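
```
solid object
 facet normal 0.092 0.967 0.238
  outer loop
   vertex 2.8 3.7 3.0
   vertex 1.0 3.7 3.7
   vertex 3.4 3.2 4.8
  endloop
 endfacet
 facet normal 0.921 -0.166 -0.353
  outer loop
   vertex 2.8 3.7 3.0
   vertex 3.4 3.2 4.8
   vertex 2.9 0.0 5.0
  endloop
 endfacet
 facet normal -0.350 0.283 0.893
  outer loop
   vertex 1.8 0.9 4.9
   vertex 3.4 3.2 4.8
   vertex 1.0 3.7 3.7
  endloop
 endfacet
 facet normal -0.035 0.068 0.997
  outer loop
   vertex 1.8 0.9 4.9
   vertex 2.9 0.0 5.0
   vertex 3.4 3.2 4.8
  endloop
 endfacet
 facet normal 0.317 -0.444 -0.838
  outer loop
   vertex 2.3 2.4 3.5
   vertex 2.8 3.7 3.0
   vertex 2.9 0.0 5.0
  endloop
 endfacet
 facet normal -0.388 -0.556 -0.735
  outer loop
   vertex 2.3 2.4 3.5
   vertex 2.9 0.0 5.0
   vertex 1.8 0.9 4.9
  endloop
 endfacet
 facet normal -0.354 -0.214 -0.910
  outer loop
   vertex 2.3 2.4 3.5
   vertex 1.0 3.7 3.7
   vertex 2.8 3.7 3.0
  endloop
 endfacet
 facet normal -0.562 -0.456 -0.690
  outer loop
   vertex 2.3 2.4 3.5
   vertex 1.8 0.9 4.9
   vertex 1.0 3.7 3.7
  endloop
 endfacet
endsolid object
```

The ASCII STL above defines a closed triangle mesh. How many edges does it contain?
12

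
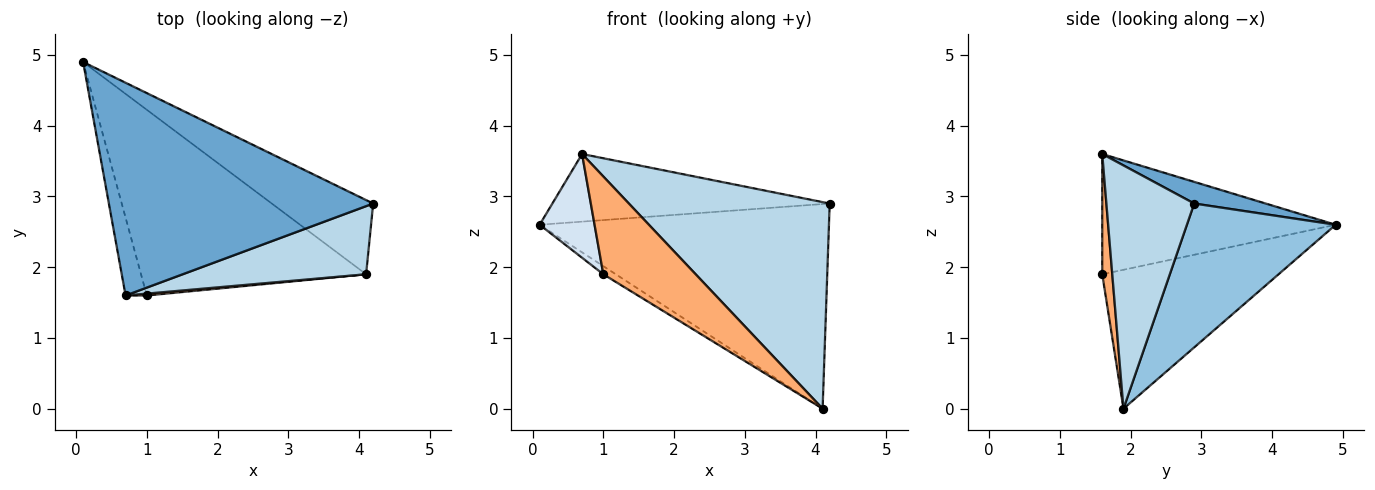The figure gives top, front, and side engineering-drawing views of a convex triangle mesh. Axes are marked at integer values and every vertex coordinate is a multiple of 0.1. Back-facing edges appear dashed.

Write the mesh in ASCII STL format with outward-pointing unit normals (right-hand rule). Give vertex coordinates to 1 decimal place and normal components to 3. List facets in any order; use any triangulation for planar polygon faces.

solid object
 facet normal 0.078 0.302 0.950
  outer loop
   vertex 0.7 1.6 3.6
   vertex 4.2 2.9 2.9
   vertex 0.1 4.9 2.6
  endloop
 endfacet
 facet normal 0.435 0.846 -0.307
  outer loop
   vertex 4.1 1.9 0.0
   vertex 0.1 4.9 2.6
   vertex 4.2 2.9 2.9
  endloop
 endfacet
 facet normal 0.384 -0.877 0.289
  outer loop
   vertex 4.1 1.9 0.0
   vertex 4.2 2.9 2.9
   vertex 0.7 1.6 3.6
  endloop
 endfacet
 facet normal -0.959 -0.226 -0.169
  outer loop
   vertex 1.0 1.6 1.9
   vertex 0.7 1.6 3.6
   vertex 0.1 4.9 2.6
  endloop
 endfacet
 facet normal -0.525 0.037 -0.850
  outer loop
   vertex 1.0 1.6 1.9
   vertex 0.1 4.9 2.6
   vertex 4.1 1.9 0.0
  endloop
 endfacet
 facet normal 0.108 -0.994 0.019
  outer loop
   vertex 1.0 1.6 1.9
   vertex 4.1 1.9 0.0
   vertex 0.7 1.6 3.6
  endloop
 endfacet
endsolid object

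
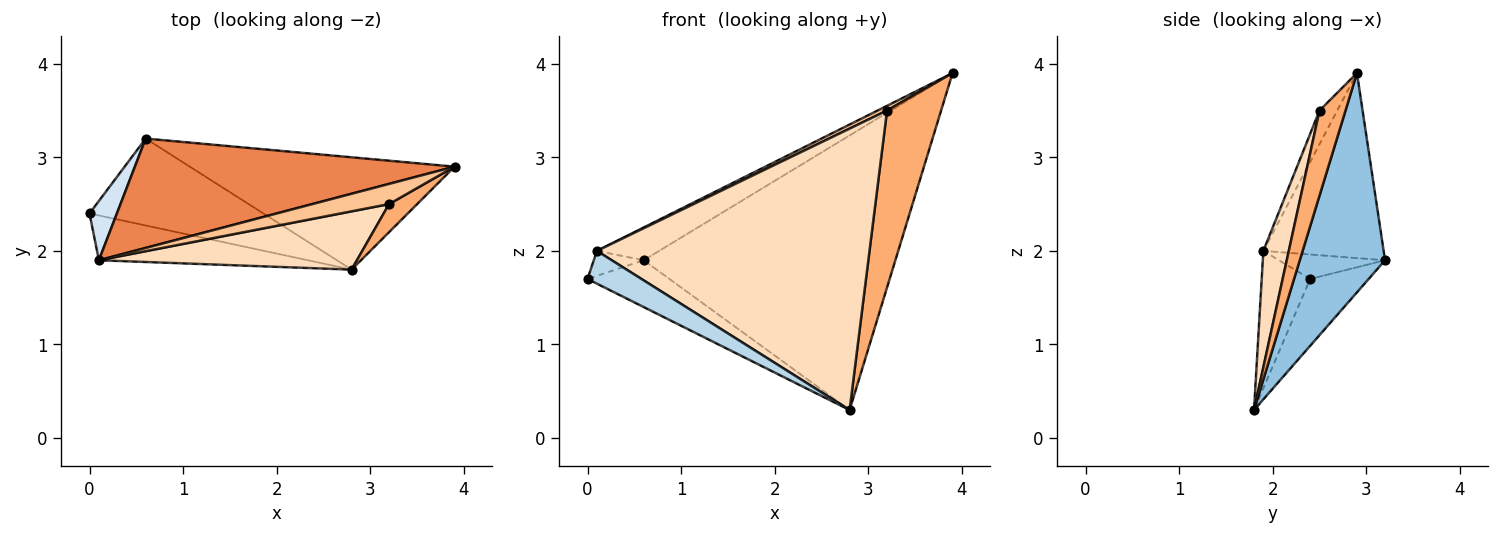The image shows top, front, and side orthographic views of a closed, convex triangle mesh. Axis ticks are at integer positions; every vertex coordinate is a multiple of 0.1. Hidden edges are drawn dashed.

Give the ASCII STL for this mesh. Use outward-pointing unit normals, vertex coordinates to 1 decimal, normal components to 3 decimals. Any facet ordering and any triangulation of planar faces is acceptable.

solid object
 facet normal -0.321 0.449 -0.834
  outer loop
   vertex 0.6 3.2 1.9
   vertex 2.8 1.8 0.3
   vertex 0.0 2.4 1.7
  endloop
 endfacet
 facet normal 0.299 0.883 -0.361
  outer loop
   vertex 0.6 3.2 1.9
   vertex 3.9 2.9 3.9
   vertex 2.8 1.8 0.3
  endloop
 endfacet
 facet normal -0.468 -0.522 -0.713
  outer loop
   vertex 0.1 1.9 2.0
   vertex 0.0 2.4 1.7
   vertex 2.8 1.8 0.3
  endloop
 endfacet
 facet normal -0.636 0.299 0.711
  outer loop
   vertex 0.1 1.9 2.0
   vertex 0.6 3.2 1.9
   vertex 0.0 2.4 1.7
  endloop
 endfacet
 facet normal -0.485 0.251 0.838
  outer loop
   vertex 0.1 1.9 2.0
   vertex 3.9 2.9 3.9
   vertex 0.6 3.2 1.9
  endloop
 endfacet
 facet normal 0.429 -0.892 0.142
  outer loop
   vertex 3.2 2.5 3.5
   vertex 2.8 1.8 0.3
   vertex 3.9 2.9 3.9
  endloop
 endfacet
 facet normal -0.393 -0.208 0.896
  outer loop
   vertex 3.2 2.5 3.5
   vertex 3.9 2.9 3.9
   vertex 0.1 1.9 2.0
  endloop
 endfacet
 facet normal 0.091 -0.975 0.202
  outer loop
   vertex 3.2 2.5 3.5
   vertex 0.1 1.9 2.0
   vertex 2.8 1.8 0.3
  endloop
 endfacet
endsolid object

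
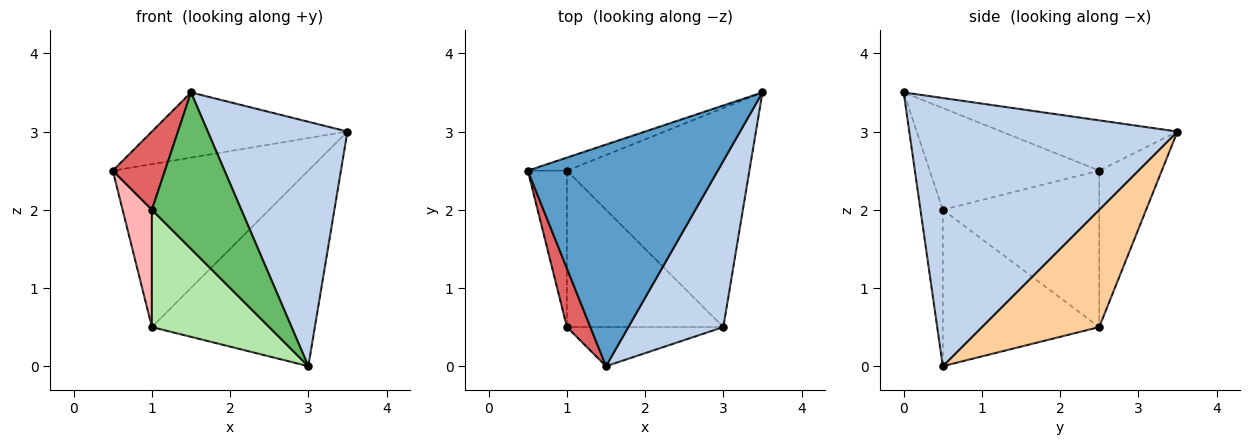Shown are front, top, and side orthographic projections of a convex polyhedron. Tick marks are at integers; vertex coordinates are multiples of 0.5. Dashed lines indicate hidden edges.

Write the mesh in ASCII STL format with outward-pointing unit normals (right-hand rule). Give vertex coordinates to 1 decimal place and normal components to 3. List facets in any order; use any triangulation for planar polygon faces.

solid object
 facet normal -0.246 0.273 0.930
  outer loop
   vertex 1.5 0.0 3.5
   vertex 3.5 3.5 3.0
   vertex 0.5 2.5 2.5
  endloop
 endfacet
 facet normal 0.846 -0.441 0.300
  outer loop
   vertex 3.0 0.5 0.0
   vertex 3.5 3.5 3.0
   vertex 1.5 0.0 3.5
  endloop
 endfacet
 facet normal -0.304 0.950 -0.076
  outer loop
   vertex 1.0 2.5 0.5
   vertex 0.5 2.5 2.5
   vertex 3.5 3.5 3.0
  endloop
 endfacet
 facet normal 0.432 0.601 -0.673
  outer loop
   vertex 1.0 2.5 0.5
   vertex 3.5 3.5 3.0
   vertex 3.0 0.5 0.0
  endloop
 endfacet
 facet normal -0.236 -0.943 -0.236
  outer loop
   vertex 1.0 0.5 2.0
   vertex 3.0 0.5 0.0
   vertex 1.5 0.0 3.5
  endloop
 endfacet
 facet normal -0.625 -0.469 -0.625
  outer loop
   vertex 1.0 0.5 2.0
   vertex 1.0 2.5 0.5
   vertex 3.0 0.5 0.0
  endloop
 endfacet
 facet normal -0.933 -0.287 0.215
  outer loop
   vertex 1.0 0.5 2.0
   vertex 1.5 0.0 3.5
   vertex 0.5 2.5 2.5
  endloop
 endfacet
 facet normal -0.954 -0.179 -0.239
  outer loop
   vertex 1.0 0.5 2.0
   vertex 0.5 2.5 2.5
   vertex 1.0 2.5 0.5
  endloop
 endfacet
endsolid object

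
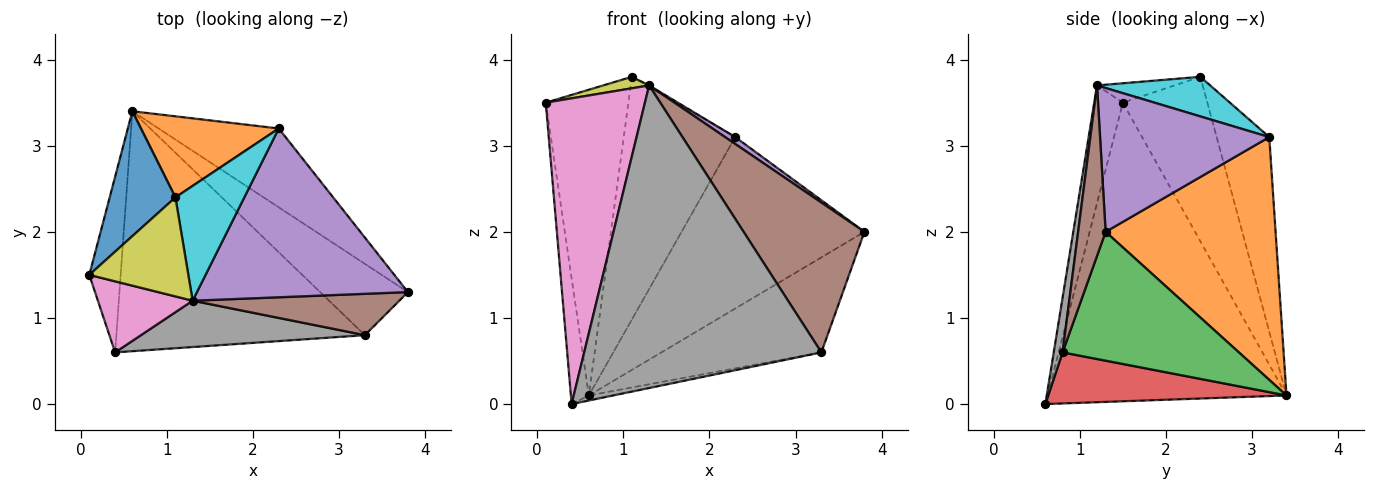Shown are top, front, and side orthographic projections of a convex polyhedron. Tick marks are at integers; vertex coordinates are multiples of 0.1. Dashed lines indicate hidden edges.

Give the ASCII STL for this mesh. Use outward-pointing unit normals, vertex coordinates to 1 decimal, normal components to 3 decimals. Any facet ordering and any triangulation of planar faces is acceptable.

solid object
 facet normal -0.992 0.075 -0.104
  outer loop
   vertex 0.4 0.6 0.0
   vertex 0.1 1.5 3.5
   vertex 0.6 3.4 0.1
  endloop
 endfacet
 facet normal 0.645 0.694 -0.319
  outer loop
   vertex 2.3 3.2 3.1
   vertex 3.8 1.3 2.0
   vertex 0.6 3.4 0.1
  endloop
 endfacet
 facet normal 0.661 0.600 -0.450
  outer loop
   vertex 3.3 0.8 0.6
   vertex 0.6 3.4 0.1
   vertex 3.8 1.3 2.0
  endloop
 endfacet
 facet normal 0.201 0.021 -0.979
  outer loop
   vertex 3.3 0.8 0.6
   vertex 0.4 0.6 0.0
   vertex 0.6 3.4 0.1
  endloop
 endfacet
 facet normal 0.563 -0.034 0.826
  outer loop
   vertex 1.3 1.2 3.7
   vertex 3.8 1.3 2.0
   vertex 2.3 3.2 3.1
  endloop
 endfacet
 facet normal 0.214 -0.942 0.260
  outer loop
   vertex 1.3 1.2 3.7
   vertex 3.3 0.8 0.6
   vertex 3.8 1.3 2.0
  endloop
 endfacet
 facet normal -0.271 -0.938 0.218
  outer loop
   vertex 1.3 1.2 3.7
   vertex 0.1 1.5 3.5
   vertex 0.4 0.6 0.0
  endloop
 endfacet
 facet normal 0.037 -0.988 0.151
  outer loop
   vertex 1.3 1.2 3.7
   vertex 0.4 0.6 0.0
   vertex 3.3 0.8 0.6
  endloop
 endfacet
 facet normal -0.191 -0.113 0.975
  outer loop
   vertex 1.1 2.4 3.8
   vertex 0.1 1.5 3.5
   vertex 1.3 1.2 3.7
  endloop
 endfacet
 facet normal 0.498 0.011 0.867
  outer loop
   vertex 1.1 2.4 3.8
   vertex 1.3 1.2 3.7
   vertex 2.3 3.2 3.1
  endloop
 endfacet
 facet normal -0.687 0.672 0.275
  outer loop
   vertex 1.1 2.4 3.8
   vertex 0.6 3.4 0.1
   vertex 0.1 1.5 3.5
  endloop
 endfacet
 facet normal -0.408 0.866 0.289
  outer loop
   vertex 1.1 2.4 3.8
   vertex 2.3 3.2 3.1
   vertex 0.6 3.4 0.1
  endloop
 endfacet
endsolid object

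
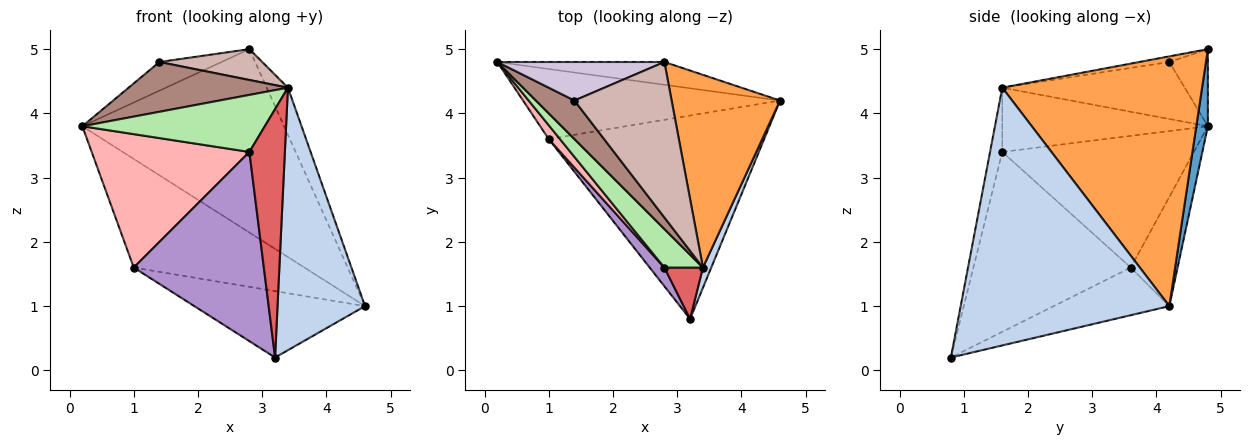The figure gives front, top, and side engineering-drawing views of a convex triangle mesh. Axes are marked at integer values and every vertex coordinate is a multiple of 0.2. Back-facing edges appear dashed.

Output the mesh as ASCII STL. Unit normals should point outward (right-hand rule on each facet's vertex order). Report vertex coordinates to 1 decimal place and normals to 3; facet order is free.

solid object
 facet normal 0.057 0.991 -0.123
  outer loop
   vertex 2.8 4.8 5.0
   vertex 4.6 4.2 1.0
   vertex 0.2 4.8 3.8
  endloop
 endfacet
 facet normal 0.922 -0.387 0.030
  outer loop
   vertex 3.4 1.6 4.4
   vertex 3.2 0.8 0.2
   vertex 4.6 4.2 1.0
  endloop
 endfacet
 facet normal 0.913 0.097 0.396
  outer loop
   vertex 3.4 1.6 4.4
   vertex 4.6 4.2 1.0
   vertex 2.8 4.8 5.0
  endloop
 endfacet
 facet normal -0.225 0.819 -0.528
  outer loop
   vertex 1.0 3.6 1.6
   vertex 0.2 4.8 3.8
   vertex 4.6 4.2 1.0
  endloop
 endfacet
 facet normal -0.206 0.304 -0.930
  outer loop
   vertex 1.0 3.6 1.6
   vertex 4.6 4.2 1.0
   vertex 3.2 0.8 0.2
  endloop
 endfacet
 facet normal -0.682 -0.606 0.409
  outer loop
   vertex 2.8 1.6 3.4
   vertex 3.4 1.6 4.4
   vertex 0.2 4.8 3.8
  endloop
 endfacet
 facet normal -0.320 -0.928 0.192
  outer loop
   vertex 2.8 1.6 3.4
   vertex 3.2 0.8 0.2
   vertex 3.4 1.6 4.4
  endloop
 endfacet
 facet normal -0.770 -0.634 0.066
  outer loop
   vertex 2.8 1.6 3.4
   vertex 0.2 4.8 3.8
   vertex 1.0 3.6 1.6
  endloop
 endfacet
 facet normal -0.769 -0.636 0.063
  outer loop
   vertex 2.8 1.6 3.4
   vertex 1.0 3.6 1.6
   vertex 3.2 0.8 0.2
  endloop
 endfacet
 facet normal -0.347 0.560 0.753
  outer loop
   vertex 1.4 4.2 4.8
   vertex 2.8 4.8 5.0
   vertex 0.2 4.8 3.8
  endloop
 endfacet
 facet normal -0.671 -0.586 0.454
  outer loop
   vertex 1.4 4.2 4.8
   vertex 0.2 4.8 3.8
   vertex 3.4 1.6 4.4
  endloop
 endfacet
 facet normal -0.057 -0.194 0.979
  outer loop
   vertex 1.4 4.2 4.8
   vertex 3.4 1.6 4.4
   vertex 2.8 4.8 5.0
  endloop
 endfacet
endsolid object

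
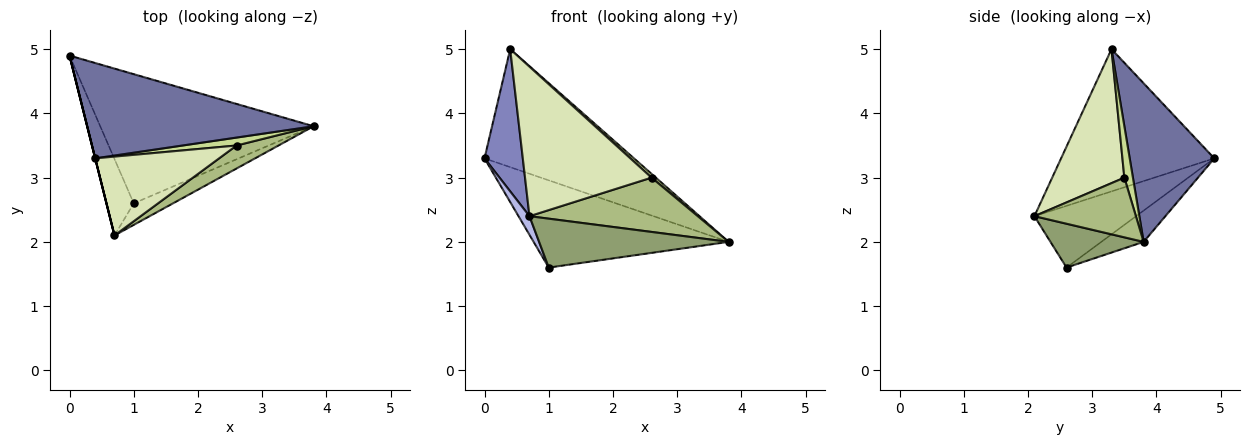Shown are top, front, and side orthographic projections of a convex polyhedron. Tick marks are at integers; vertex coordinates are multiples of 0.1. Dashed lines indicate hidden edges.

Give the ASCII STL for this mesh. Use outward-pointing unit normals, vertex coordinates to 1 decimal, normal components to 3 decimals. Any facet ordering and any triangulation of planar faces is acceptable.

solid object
 facet normal 0.403 0.712 0.575
  outer loop
   vertex 0.4 3.3 5.0
   vertex 3.8 3.8 2.0
   vertex 0.0 4.9 3.3
  endloop
 endfacet
 facet normal -0.970 -0.243 0.000
  outer loop
   vertex 0.4 3.3 5.0
   vertex 0.0 4.9 3.3
   vertex 0.7 2.1 2.4
  endloop
 endfacet
 facet normal -0.121 0.556 -0.823
  outer loop
   vertex 1.0 2.6 1.6
   vertex 0.0 4.9 3.3
   vertex 3.8 3.8 2.0
  endloop
 endfacet
 facet normal -0.910 -0.098 -0.403
  outer loop
   vertex 1.0 2.6 1.6
   vertex 0.7 2.1 2.4
   vertex 0.0 4.9 3.3
  endloop
 endfacet
 facet normal 0.410 -0.835 -0.368
  outer loop
   vertex 1.0 2.6 1.6
   vertex 3.8 3.8 2.0
   vertex 0.7 2.1 2.4
  endloop
 endfacet
 facet normal 0.485 -0.805 0.341
  outer loop
   vertex 2.6 3.5 3.0
   vertex 0.7 2.1 2.4
   vertex 3.8 3.8 2.0
  endloop
 endfacet
 facet normal 0.652 -0.326 0.685
  outer loop
   vertex 2.6 3.5 3.0
   vertex 3.8 3.8 2.0
   vertex 0.4 3.3 5.0
  endloop
 endfacet
 facet normal 0.450 -0.790 0.416
  outer loop
   vertex 2.6 3.5 3.0
   vertex 0.4 3.3 5.0
   vertex 0.7 2.1 2.4
  endloop
 endfacet
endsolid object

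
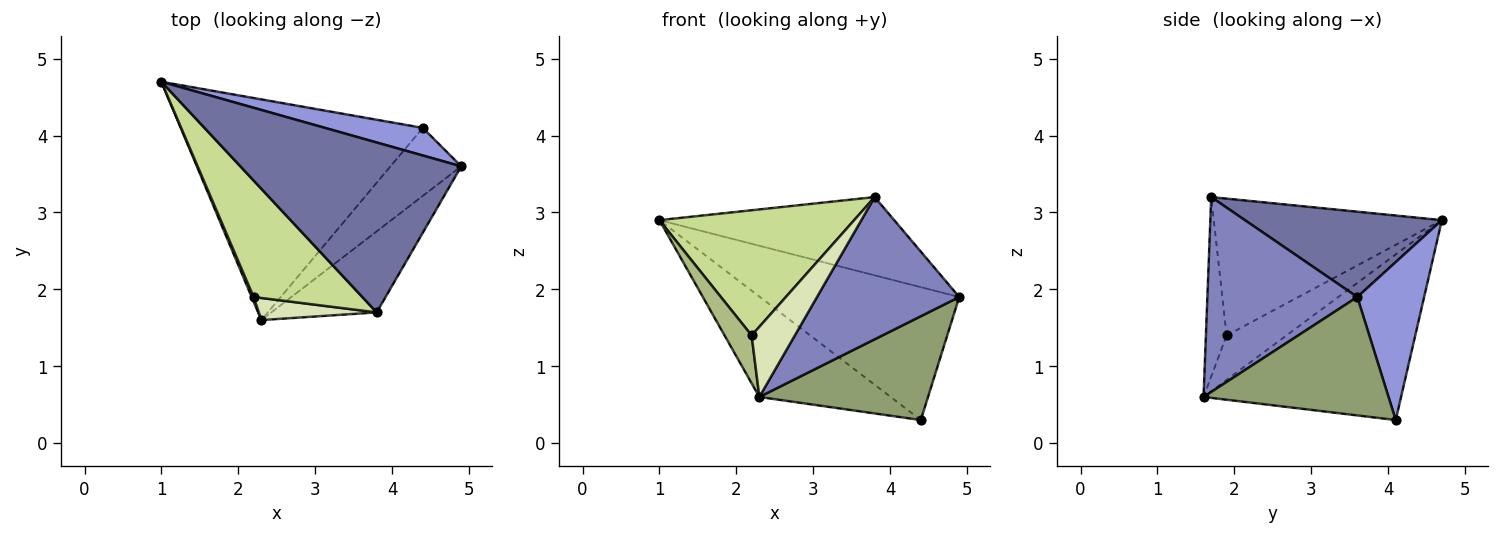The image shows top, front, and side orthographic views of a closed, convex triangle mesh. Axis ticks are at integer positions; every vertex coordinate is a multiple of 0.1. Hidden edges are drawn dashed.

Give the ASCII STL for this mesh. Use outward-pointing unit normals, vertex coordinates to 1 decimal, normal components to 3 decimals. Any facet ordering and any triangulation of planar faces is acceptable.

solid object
 facet normal 0.331 0.395 0.857
  outer loop
   vertex 3.8 1.7 3.2
   vertex 4.9 3.6 1.9
   vertex 1.0 4.7 2.9
  endloop
 endfacet
 facet normal 0.675 -0.641 -0.365
  outer loop
   vertex 3.8 1.7 3.2
   vertex 2.3 1.6 0.6
   vertex 4.9 3.6 1.9
  endloop
 endfacet
 facet normal 0.312 0.930 0.193
  outer loop
   vertex 4.4 4.1 0.3
   vertex 1.0 4.7 2.9
   vertex 4.9 3.6 1.9
  endloop
 endfacet
 facet normal -0.529 0.351 -0.773
  outer loop
   vertex 4.4 4.1 0.3
   vertex 2.3 1.6 0.6
   vertex 1.0 4.7 2.9
  endloop
 endfacet
 facet normal 0.676 -0.616 -0.404
  outer loop
   vertex 4.4 4.1 0.3
   vertex 4.9 3.6 1.9
   vertex 2.3 1.6 0.6
  endloop
 endfacet
 facet normal -0.910 -0.412 0.041
  outer loop
   vertex 2.2 1.9 1.4
   vertex 1.0 4.7 2.9
   vertex 2.3 1.6 0.6
  endloop
 endfacet
 facet normal -0.651 -0.556 0.517
  outer loop
   vertex 2.2 1.9 1.4
   vertex 3.8 1.7 3.2
   vertex 1.0 4.7 2.9
  endloop
 endfacet
 facet normal -0.416 -0.867 0.273
  outer loop
   vertex 2.2 1.9 1.4
   vertex 2.3 1.6 0.6
   vertex 3.8 1.7 3.2
  endloop
 endfacet
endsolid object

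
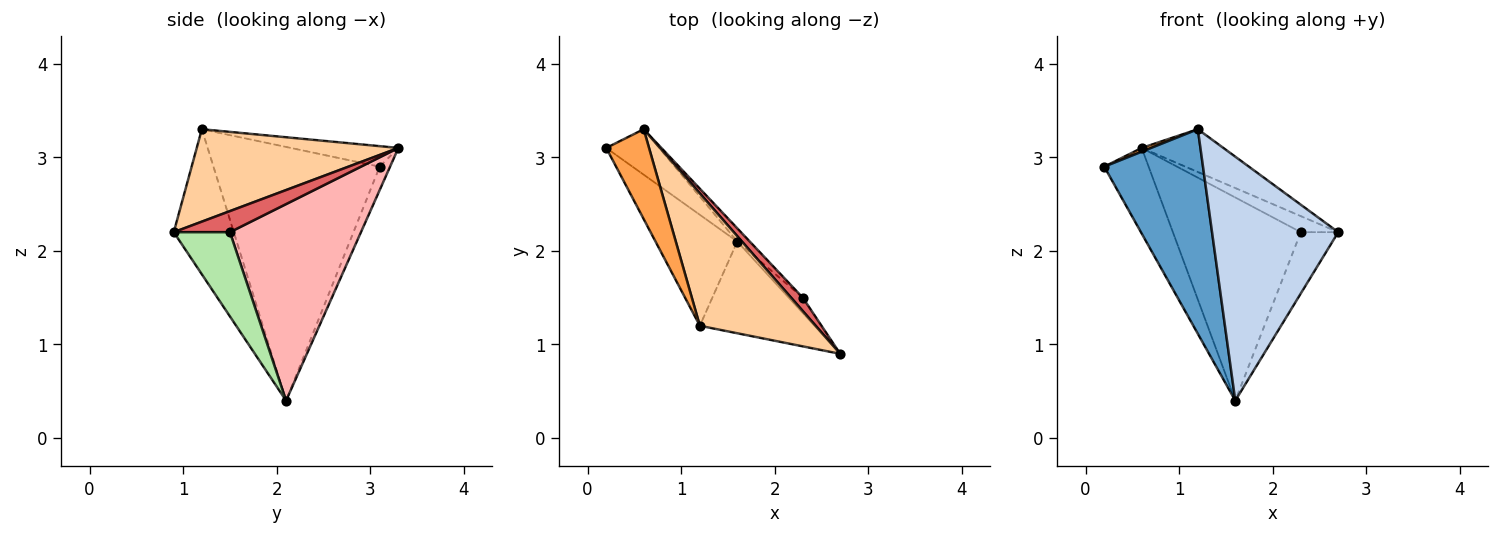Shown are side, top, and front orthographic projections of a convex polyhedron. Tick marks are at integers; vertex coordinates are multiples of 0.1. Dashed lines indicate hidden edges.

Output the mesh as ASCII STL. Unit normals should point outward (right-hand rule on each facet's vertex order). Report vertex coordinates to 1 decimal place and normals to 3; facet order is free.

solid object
 facet normal -0.828 -0.492 -0.267
  outer loop
   vertex 1.6 2.1 0.4
   vertex 1.2 1.2 3.3
   vertex 0.2 3.1 2.9
  endloop
 endfacet
 facet normal -0.407 -0.855 -0.321
  outer loop
   vertex 1.6 2.1 0.4
   vertex 2.7 0.9 2.2
   vertex 1.2 1.2 3.3
  endloop
 endfacet
 facet normal -0.432 -0.038 0.901
  outer loop
   vertex 0.6 3.3 3.1
   vertex 0.2 3.1 2.9
   vertex 1.2 1.2 3.3
  endloop
 endfacet
 facet normal 0.605 0.245 0.758
  outer loop
   vertex 0.6 3.3 3.1
   vertex 1.2 1.2 3.3
   vertex 2.7 0.9 2.2
  endloop
 endfacet
 facet normal -0.203 0.865 -0.459
  outer loop
   vertex 0.6 3.3 3.1
   vertex 1.6 2.1 0.4
   vertex 0.2 3.1 2.9
  endloop
 endfacet
 facet normal 0.824 0.549 -0.137
  outer loop
   vertex 2.3 1.5 2.2
   vertex 2.7 0.9 2.2
   vertex 1.6 2.1 0.4
  endloop
 endfacet
 facet normal 0.755 0.504 0.420
  outer loop
   vertex 2.3 1.5 2.2
   vertex 0.6 3.3 3.1
   vertex 2.7 0.9 2.2
  endloop
 endfacet
 facet normal 0.715 0.698 -0.045
  outer loop
   vertex 2.3 1.5 2.2
   vertex 1.6 2.1 0.4
   vertex 0.6 3.3 3.1
  endloop
 endfacet
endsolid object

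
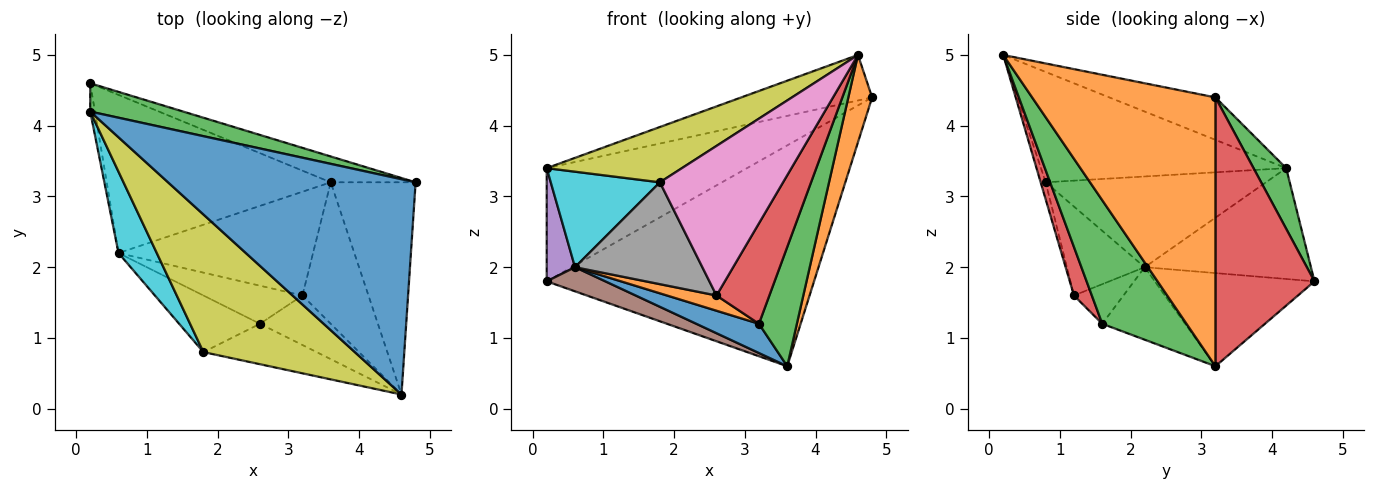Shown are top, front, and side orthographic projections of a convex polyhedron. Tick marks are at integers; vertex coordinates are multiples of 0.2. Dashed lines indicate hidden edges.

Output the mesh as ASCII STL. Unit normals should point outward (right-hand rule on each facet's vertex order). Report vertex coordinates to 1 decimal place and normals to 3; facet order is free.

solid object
 facet normal -0.165 0.204 0.965
  outer loop
   vertex 4.6 0.2 5.0
   vertex 4.8 3.2 4.4
   vertex 0.2 4.2 3.4
  endloop
 endfacet
 facet normal 0.946 -0.123 -0.299
  outer loop
   vertex 3.6 3.2 0.6
   vertex 4.8 3.2 4.4
   vertex 4.6 0.2 5.0
  endloop
 endfacet
 facet normal 0.156 0.958 0.240
  outer loop
   vertex 0.2 4.6 1.8
   vertex 0.2 4.2 3.4
   vertex 4.8 3.2 4.4
  endloop
 endfacet
 facet normal 0.345 0.932 -0.109
  outer loop
   vertex 0.2 4.6 1.8
   vertex 4.8 3.2 4.4
   vertex 3.6 3.2 0.6
  endloop
 endfacet
 facet normal -0.985 -0.168 -0.042
  outer loop
   vertex 0.2 4.6 1.8
   vertex 0.6 2.2 2.0
   vertex 0.2 4.2 3.4
  endloop
 endfacet
 facet normal -0.380 -0.140 -0.914
  outer loop
   vertex 0.2 4.6 1.8
   vertex 3.6 3.2 0.6
   vertex 0.6 2.2 2.0
  endloop
 endfacet
 facet normal -0.039 -0.965 -0.261
  outer loop
   vertex 1.8 0.8 3.2
   vertex 2.6 1.2 1.6
   vertex 4.6 0.2 5.0
  endloop
 endfacet
 facet normal -0.471 -0.771 -0.428
  outer loop
   vertex 1.8 0.8 3.2
   vertex 0.6 2.2 2.0
   vertex 2.6 1.2 1.6
  endloop
 endfacet
 facet normal -0.560 -0.309 0.769
  outer loop
   vertex 1.8 0.8 3.2
   vertex 4.6 0.2 5.0
   vertex 0.2 4.2 3.4
  endloop
 endfacet
 facet normal -0.838 -0.415 0.354
  outer loop
   vertex 1.8 0.8 3.2
   vertex 0.2 4.2 3.4
   vertex 0.6 2.2 2.0
  endloop
 endfacet
 facet normal -0.338 -0.255 -0.906
  outer loop
   vertex 3.2 1.6 1.2
   vertex 0.6 2.2 2.0
   vertex 3.6 3.2 0.6
  endloop
 endfacet
 facet normal -0.348 -0.348 -0.870
  outer loop
   vertex 3.2 1.6 1.2
   vertex 2.6 1.2 1.6
   vertex 0.6 2.2 2.0
  endloop
 endfacet
 facet normal 0.820 -0.369 -0.438
  outer loop
   vertex 3.2 1.6 1.2
   vertex 3.6 3.2 0.6
   vertex 4.6 0.2 5.0
  endloop
 endfacet
 facet normal 0.290 -0.858 -0.423
  outer loop
   vertex 3.2 1.6 1.2
   vertex 4.6 0.2 5.0
   vertex 2.6 1.2 1.6
  endloop
 endfacet
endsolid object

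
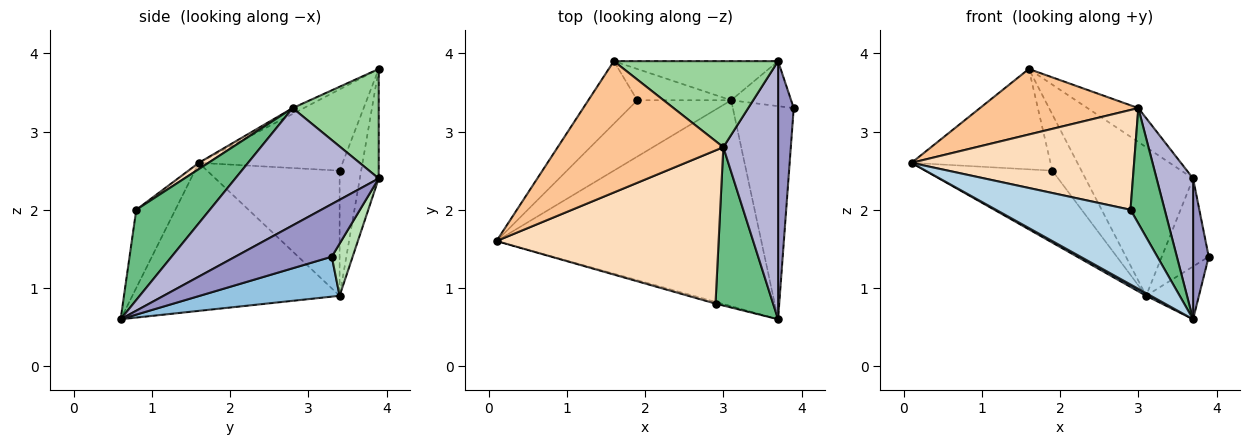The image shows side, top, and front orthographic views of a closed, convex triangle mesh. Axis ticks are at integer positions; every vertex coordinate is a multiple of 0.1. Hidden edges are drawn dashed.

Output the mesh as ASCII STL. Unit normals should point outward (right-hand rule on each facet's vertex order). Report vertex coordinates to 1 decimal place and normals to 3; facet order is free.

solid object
 facet normal -0.488 -0.011 -0.873
  outer loop
   vertex 3.1 3.4 0.9
   vertex 3.7 0.6 0.6
   vertex 0.1 1.6 2.6
  endloop
 endfacet
 facet normal 0.537 0.203 -0.819
  outer loop
   vertex 3.1 3.4 0.9
   vertex 3.9 3.3 1.4
   vertex 3.7 0.6 0.6
  endloop
 endfacet
 facet normal -0.279 -0.960 -0.022
  outer loop
   vertex 2.9 0.8 2.0
   vertex 0.1 1.6 2.6
   vertex 3.7 0.6 0.6
  endloop
 endfacet
 facet normal -0.660 0.638 -0.398
  outer loop
   vertex 1.9 3.4 2.5
   vertex 0.1 1.6 2.6
   vertex 1.6 3.9 3.8
  endloop
 endfacet
 facet normal -0.635 0.608 -0.476
  outer loop
   vertex 1.9 3.4 2.5
   vertex 3.1 3.4 0.9
   vertex 0.1 1.6 2.6
  endloop
 endfacet
 facet normal -0.544 0.734 -0.408
  outer loop
   vertex 1.9 3.4 2.5
   vertex 1.6 3.9 3.8
   vertex 3.1 3.4 0.9
  endloop
 endfacet
 facet normal -0.031 -0.446 0.894
  outer loop
   vertex 3.0 2.8 3.3
   vertex 1.6 3.9 3.8
   vertex 0.1 1.6 2.6
  endloop
 endfacet
 facet normal 0.024 -0.546 0.838
  outer loop
   vertex 3.0 2.8 3.3
   vertex 0.1 1.6 2.6
   vertex 2.9 0.8 2.0
  endloop
 endfacet
 facet normal 0.785 -0.365 0.501
  outer loop
   vertex 3.0 2.8 3.3
   vertex 2.9 0.8 2.0
   vertex 3.7 0.6 0.6
  endloop
 endfacet
 facet normal 0.527 0.311 0.791
  outer loop
   vertex 3.7 3.9 2.4
   vertex 1.6 3.9 3.8
   vertex 3.0 2.8 3.3
  endloop
 endfacet
 facet normal 0.368 0.828 -0.423
  outer loop
   vertex 3.7 3.9 2.4
   vertex 3.9 3.3 1.4
   vertex 3.1 3.4 0.9
  endloop
 endfacet
 facet normal -0.167 0.953 -0.251
  outer loop
   vertex 3.7 3.9 2.4
   vertex 3.1 3.4 0.9
   vertex 1.6 3.9 3.8
  endloop
 endfacet
 facet normal 0.947 -0.154 0.282
  outer loop
   vertex 3.7 3.9 2.4
   vertex 3.7 0.6 0.6
   vertex 3.9 3.3 1.4
  endloop
 endfacet
 facet normal 0.883 -0.225 0.412
  outer loop
   vertex 3.7 3.9 2.4
   vertex 3.0 2.8 3.3
   vertex 3.7 0.6 0.6
  endloop
 endfacet
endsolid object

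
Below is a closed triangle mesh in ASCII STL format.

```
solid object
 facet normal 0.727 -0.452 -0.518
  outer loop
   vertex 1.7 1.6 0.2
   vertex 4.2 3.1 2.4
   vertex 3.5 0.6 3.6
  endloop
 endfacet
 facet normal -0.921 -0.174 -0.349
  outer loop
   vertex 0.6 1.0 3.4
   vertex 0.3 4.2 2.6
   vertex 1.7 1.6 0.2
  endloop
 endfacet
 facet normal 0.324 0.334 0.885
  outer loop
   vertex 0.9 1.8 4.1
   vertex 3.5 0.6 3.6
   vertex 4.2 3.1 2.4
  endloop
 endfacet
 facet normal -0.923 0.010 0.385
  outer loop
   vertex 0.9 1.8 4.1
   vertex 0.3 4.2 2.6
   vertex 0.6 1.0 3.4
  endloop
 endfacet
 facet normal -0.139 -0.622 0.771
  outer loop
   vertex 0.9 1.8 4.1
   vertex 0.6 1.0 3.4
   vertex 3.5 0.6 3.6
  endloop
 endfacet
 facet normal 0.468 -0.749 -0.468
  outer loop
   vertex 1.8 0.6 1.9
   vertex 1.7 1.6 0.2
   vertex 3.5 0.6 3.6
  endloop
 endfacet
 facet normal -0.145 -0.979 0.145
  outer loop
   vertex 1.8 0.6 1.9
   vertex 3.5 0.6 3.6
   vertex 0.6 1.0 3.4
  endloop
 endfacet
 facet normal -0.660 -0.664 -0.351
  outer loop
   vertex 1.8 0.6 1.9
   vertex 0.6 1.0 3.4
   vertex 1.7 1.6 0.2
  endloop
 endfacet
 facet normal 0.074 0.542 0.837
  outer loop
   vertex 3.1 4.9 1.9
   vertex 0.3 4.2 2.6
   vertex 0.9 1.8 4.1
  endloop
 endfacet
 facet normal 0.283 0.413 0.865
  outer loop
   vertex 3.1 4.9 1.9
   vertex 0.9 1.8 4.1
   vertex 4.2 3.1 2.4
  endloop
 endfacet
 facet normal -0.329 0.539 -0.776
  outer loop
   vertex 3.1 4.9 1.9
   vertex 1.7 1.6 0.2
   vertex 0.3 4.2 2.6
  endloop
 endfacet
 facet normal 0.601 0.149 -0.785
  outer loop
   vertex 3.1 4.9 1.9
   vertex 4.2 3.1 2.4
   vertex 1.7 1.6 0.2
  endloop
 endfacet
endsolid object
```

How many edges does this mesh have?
18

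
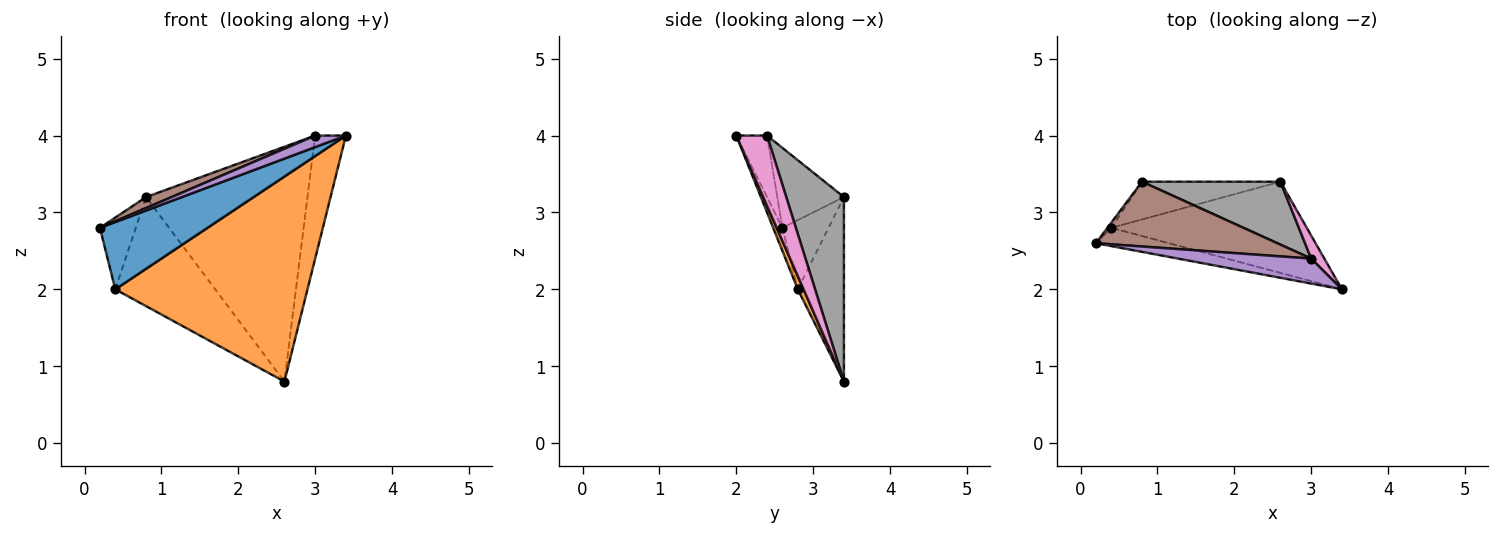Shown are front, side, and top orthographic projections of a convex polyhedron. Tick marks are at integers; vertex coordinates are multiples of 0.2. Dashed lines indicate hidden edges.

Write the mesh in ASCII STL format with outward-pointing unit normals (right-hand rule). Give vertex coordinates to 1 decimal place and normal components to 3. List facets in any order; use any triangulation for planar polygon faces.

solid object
 facet normal -0.082 -0.962 -0.261
  outer loop
   vertex 0.4 2.8 2.0
   vertex 3.4 2.0 4.0
   vertex 0.2 2.6 2.8
  endloop
 endfacet
 facet normal 0.027 -0.913 -0.406
  outer loop
   vertex 0.4 2.8 2.0
   vertex 2.6 3.4 0.8
   vertex 3.4 2.0 4.0
  endloop
 endfacet
 facet normal -0.789 0.613 -0.044
  outer loop
   vertex 0.4 2.8 2.0
   vertex 0.2 2.6 2.8
   vertex 0.8 3.4 3.2
  endloop
 endfacet
 facet normal -0.400 0.866 -0.300
  outer loop
   vertex 0.4 2.8 2.0
   vertex 0.8 3.4 3.2
   vertex 2.6 3.4 0.8
  endloop
 endfacet
 facet normal -0.386 -0.386 0.837
  outer loop
   vertex 3.0 2.4 4.0
   vertex 0.2 2.6 2.8
   vertex 3.4 2.0 4.0
  endloop
 endfacet
 facet normal -0.398 -0.153 0.904
  outer loop
   vertex 3.0 2.4 4.0
   vertex 0.8 3.4 3.2
   vertex 0.2 2.6 2.8
  endloop
 endfacet
 facet normal 0.701 0.701 0.131
  outer loop
   vertex 3.0 2.4 4.0
   vertex 3.4 2.0 4.0
   vertex 2.6 3.4 0.8
  endloop
 endfacet
 facet normal 0.326 0.913 0.245
  outer loop
   vertex 3.0 2.4 4.0
   vertex 2.6 3.4 0.8
   vertex 0.8 3.4 3.2
  endloop
 endfacet
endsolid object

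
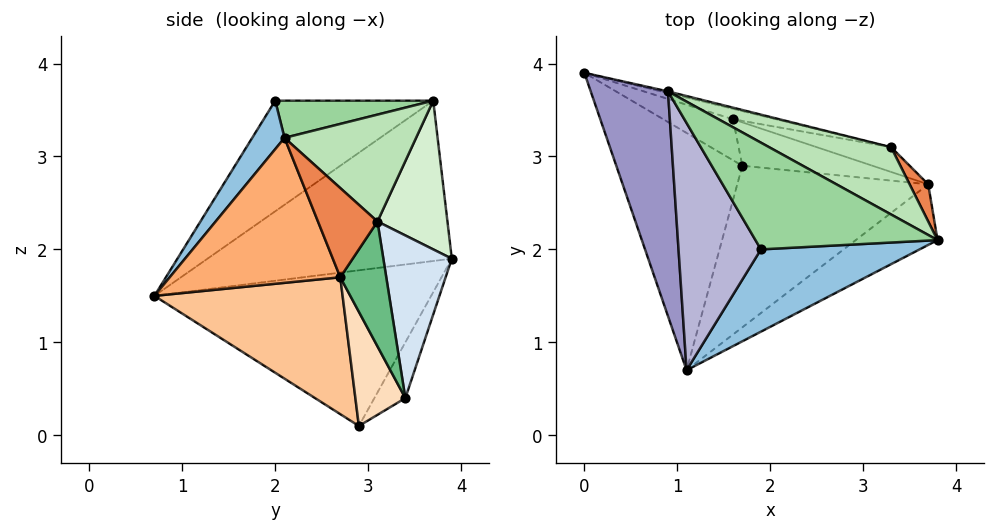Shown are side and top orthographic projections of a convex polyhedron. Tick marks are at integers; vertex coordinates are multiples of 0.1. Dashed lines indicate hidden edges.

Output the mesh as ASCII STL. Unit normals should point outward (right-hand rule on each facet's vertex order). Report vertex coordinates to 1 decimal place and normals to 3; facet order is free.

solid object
 facet normal -0.764 -0.185 -0.618
  outer loop
   vertex 1.7 2.9 0.1
   vertex 1.1 0.7 1.5
   vertex 0.0 3.9 1.9
  endloop
 endfacet
 facet normal 0.147 -0.865 0.480
  outer loop
   vertex 1.9 2.0 3.6
   vertex 1.1 0.7 1.5
   vertex 3.8 2.1 3.2
  endloop
 endfacet
 facet normal -0.591 0.325 -0.738
  outer loop
   vertex 1.6 3.4 0.4
   vertex 1.7 2.9 0.1
   vertex 0.0 3.9 1.9
  endloop
 endfacet
 facet normal 0.242 0.968 -0.064
  outer loop
   vertex 1.6 3.4 0.4
   vertex 0.0 3.9 1.9
   vertex 3.3 3.1 2.3
  endloop
 endfacet
 facet normal 0.812 0.558 0.169
  outer loop
   vertex 3.7 2.7 1.7
   vertex 3.3 3.1 2.3
   vertex 3.8 2.1 3.2
  endloop
 endfacet
 facet normal 0.591 -0.735 -0.333
  outer loop
   vertex 3.7 2.7 1.7
   vertex 3.8 2.1 3.2
   vertex 1.1 0.7 1.5
  endloop
 endfacet
 facet normal 0.483 -0.560 -0.673
  outer loop
   vertex 3.7 2.7 1.7
   vertex 1.1 0.7 1.5
   vertex 1.7 2.9 0.1
  endloop
 endfacet
 facet normal 0.570 0.504 -0.649
  outer loop
   vertex 3.7 2.7 1.7
   vertex 1.7 2.9 0.1
   vertex 1.6 3.4 0.4
  endloop
 endfacet
 facet normal 0.450 0.852 -0.268
  outer loop
   vertex 3.7 2.7 1.7
   vertex 1.6 3.4 0.4
   vertex 3.3 3.1 2.3
  endloop
 endfacet
 facet normal 0.199 0.117 0.973
  outer loop
   vertex 0.9 3.7 3.6
   vertex 1.9 2.0 3.6
   vertex 3.8 2.1 3.2
  endloop
 endfacet
 facet normal 0.464 0.709 0.530
  outer loop
   vertex 0.9 3.7 3.6
   vertex 3.8 2.1 3.2
   vertex 3.3 3.1 2.3
  endloop
 endfacet
 facet normal 0.237 0.971 -0.011
  outer loop
   vertex 0.9 3.7 3.6
   vertex 3.3 3.1 2.3
   vertex 0.0 3.9 1.9
  endloop
 endfacet
 facet normal -0.847 -0.342 0.408
  outer loop
   vertex 0.9 3.7 3.6
   vertex 0.0 3.9 1.9
   vertex 1.1 0.7 1.5
  endloop
 endfacet
 facet normal -0.725 -0.427 0.540
  outer loop
   vertex 0.9 3.7 3.6
   vertex 1.1 0.7 1.5
   vertex 1.9 2.0 3.6
  endloop
 endfacet
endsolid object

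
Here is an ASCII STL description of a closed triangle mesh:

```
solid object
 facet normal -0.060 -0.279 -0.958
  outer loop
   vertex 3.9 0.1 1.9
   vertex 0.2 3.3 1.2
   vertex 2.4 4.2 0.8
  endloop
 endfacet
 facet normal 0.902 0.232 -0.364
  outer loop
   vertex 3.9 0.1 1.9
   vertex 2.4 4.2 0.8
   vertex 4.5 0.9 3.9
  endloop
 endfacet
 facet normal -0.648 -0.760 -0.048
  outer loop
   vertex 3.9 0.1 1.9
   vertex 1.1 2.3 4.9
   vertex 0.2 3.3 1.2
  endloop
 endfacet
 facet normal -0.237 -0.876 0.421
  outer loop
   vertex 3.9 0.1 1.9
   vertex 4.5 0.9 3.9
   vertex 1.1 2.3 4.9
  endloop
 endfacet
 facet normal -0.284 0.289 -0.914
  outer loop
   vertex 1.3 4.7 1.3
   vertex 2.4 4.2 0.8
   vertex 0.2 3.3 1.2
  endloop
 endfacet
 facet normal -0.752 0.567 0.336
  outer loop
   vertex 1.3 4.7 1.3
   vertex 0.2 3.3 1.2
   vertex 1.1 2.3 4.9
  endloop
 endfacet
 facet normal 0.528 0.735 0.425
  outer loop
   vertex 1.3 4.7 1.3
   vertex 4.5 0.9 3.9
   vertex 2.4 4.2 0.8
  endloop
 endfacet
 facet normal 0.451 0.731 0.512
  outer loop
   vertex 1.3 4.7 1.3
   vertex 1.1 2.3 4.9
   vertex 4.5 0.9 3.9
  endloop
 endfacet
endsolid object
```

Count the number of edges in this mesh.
12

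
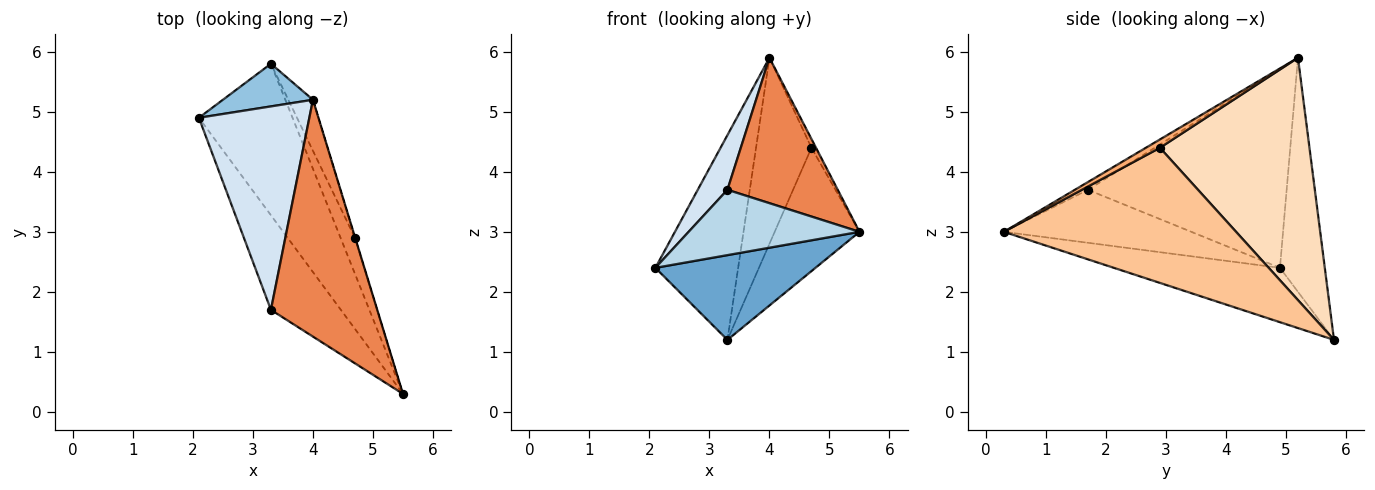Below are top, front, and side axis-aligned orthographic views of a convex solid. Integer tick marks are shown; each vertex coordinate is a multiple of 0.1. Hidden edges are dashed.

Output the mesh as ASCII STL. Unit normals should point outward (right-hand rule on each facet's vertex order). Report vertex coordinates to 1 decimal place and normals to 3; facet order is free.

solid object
 facet normal -0.452 -0.436 -0.779
  outer loop
   vertex 3.3 5.8 1.2
   vertex 5.5 0.3 3.0
   vertex 2.1 4.9 2.4
  endloop
 endfacet
 facet normal -0.468 0.865 0.180
  outer loop
   vertex 3.3 5.8 1.2
   vertex 2.1 4.9 2.4
   vertex 4.0 5.2 5.9
  endloop
 endfacet
 facet normal -0.529 -0.482 -0.698
  outer loop
   vertex 3.3 1.7 3.7
   vertex 2.1 4.9 2.4
   vertex 5.5 0.3 3.0
  endloop
 endfacet
 facet normal -0.867 -0.129 0.482
  outer loop
   vertex 3.3 1.7 3.7
   vertex 4.0 5.2 5.9
   vertex 2.1 4.9 2.4
  endloop
 endfacet
 facet normal -0.062 -0.522 0.851
  outer loop
   vertex 3.3 1.7 3.7
   vertex 5.5 0.3 3.0
   vertex 4.0 5.2 5.9
  endloop
 endfacet
 facet normal 0.951 0.308 -0.028
  outer loop
   vertex 4.7 2.9 4.4
   vertex 4.0 5.2 5.9
   vertex 5.5 0.3 3.0
  endloop
 endfacet
 facet normal 0.935 0.341 -0.100
  outer loop
   vertex 4.7 2.9 4.4
   vertex 5.5 0.3 3.0
   vertex 3.3 5.8 1.2
  endloop
 endfacet
 facet normal 0.933 0.346 -0.095
  outer loop
   vertex 4.7 2.9 4.4
   vertex 3.3 5.8 1.2
   vertex 4.0 5.2 5.9
  endloop
 endfacet
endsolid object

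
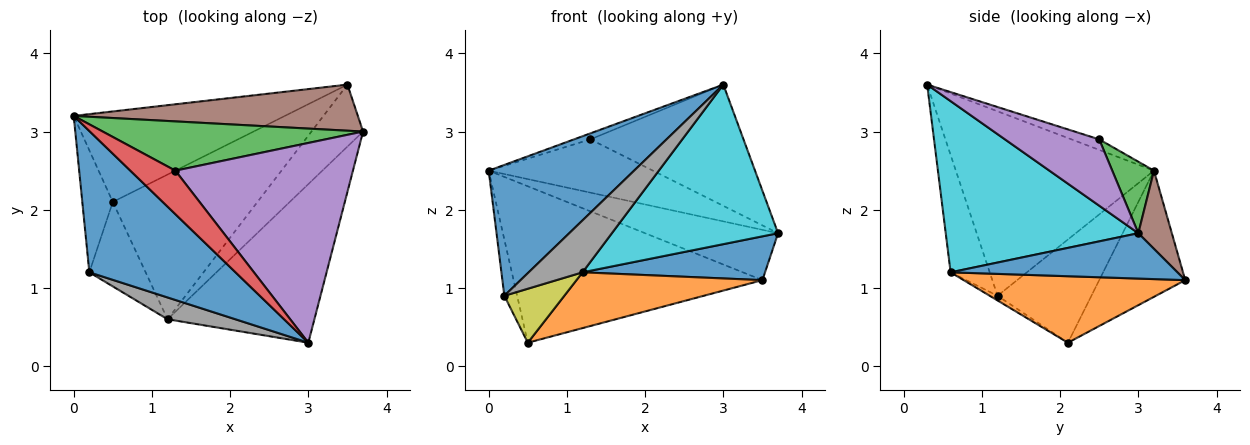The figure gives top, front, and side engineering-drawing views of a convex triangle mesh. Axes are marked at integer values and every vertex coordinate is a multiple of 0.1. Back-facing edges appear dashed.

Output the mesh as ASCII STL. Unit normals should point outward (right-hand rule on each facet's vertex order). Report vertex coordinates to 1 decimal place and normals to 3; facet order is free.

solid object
 facet normal -0.679 -0.499 0.538
  outer loop
   vertex 0.2 1.2 0.9
   vertex 3.0 0.3 3.6
   vertex 0.0 3.2 2.5
  endloop
 endfacet
 facet normal -0.951 0.130 -0.281
  outer loop
   vertex 0.2 1.2 0.9
   vertex 0.0 3.2 2.5
   vertex 0.5 2.1 0.3
  endloop
 endfacet
 facet normal 0.183 0.722 0.667
  outer loop
   vertex 1.3 2.5 2.9
   vertex 3.7 3.0 1.7
   vertex 0.0 3.2 2.5
  endloop
 endfacet
 facet normal -0.225 0.133 0.965
  outer loop
   vertex 1.3 2.5 2.9
   vertex 0.0 3.2 2.5
   vertex 3.0 0.3 3.6
  endloop
 endfacet
 facet normal 0.304 0.494 0.814
  outer loop
   vertex 1.3 2.5 2.9
   vertex 3.0 0.3 3.6
   vertex 3.7 3.0 1.7
  endloop
 endfacet
 facet normal 0.183 0.725 0.664
  outer loop
   vertex 3.5 3.6 1.1
   vertex 0.0 3.2 2.5
   vertex 3.7 3.0 1.7
  endloop
 endfacet
 facet normal -0.287 0.829 -0.480
  outer loop
   vertex 3.5 3.6 1.1
   vertex 0.5 2.1 0.3
   vertex 0.0 3.2 2.5
  endloop
 endfacet
 facet normal -0.556 -0.766 0.321
  outer loop
   vertex 1.2 0.6 1.2
   vertex 3.0 0.3 3.6
   vertex 0.2 1.2 0.9
  endloop
 endfacet
 facet normal -0.070 -0.537 -0.841
  outer loop
   vertex 1.2 0.6 1.2
   vertex 0.2 1.2 0.9
   vertex 0.5 2.1 0.3
  endloop
 endfacet
 facet normal 0.635 -0.548 -0.545
  outer loop
   vertex 1.2 0.6 1.2
   vertex 3.7 3.0 1.7
   vertex 3.0 0.3 3.6
  endloop
 endfacet
 facet normal 0.583 -0.469 -0.663
  outer loop
   vertex 1.2 0.6 1.2
   vertex 3.5 3.6 1.1
   vertex 3.7 3.0 1.7
  endloop
 endfacet
 facet normal 0.394 -0.331 -0.858
  outer loop
   vertex 1.2 0.6 1.2
   vertex 0.5 2.1 0.3
   vertex 3.5 3.6 1.1
  endloop
 endfacet
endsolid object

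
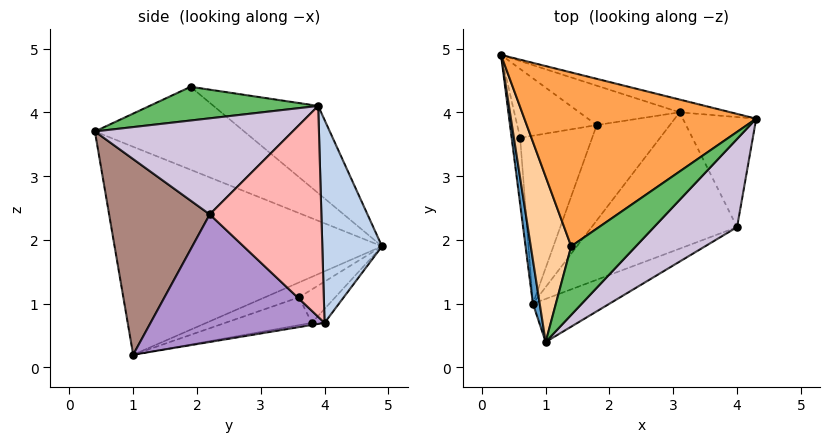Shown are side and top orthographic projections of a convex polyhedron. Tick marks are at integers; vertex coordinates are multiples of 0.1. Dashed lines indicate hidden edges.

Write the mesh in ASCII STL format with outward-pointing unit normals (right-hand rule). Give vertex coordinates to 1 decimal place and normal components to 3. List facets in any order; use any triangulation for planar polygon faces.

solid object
 facet normal -0.989 -0.141 0.032
  outer loop
   vertex 0.8 1.0 0.2
   vertex 1.0 0.4 3.7
   vertex 0.3 4.9 1.9
  endloop
 endfacet
 facet normal 0.278 0.958 -0.070
  outer loop
   vertex 3.1 4.0 0.7
   vertex 0.3 4.9 1.9
   vertex 4.3 3.9 4.1
  endloop
 endfacet
 facet normal -0.295 0.546 0.784
  outer loop
   vertex 1.4 1.9 4.4
   vertex 4.3 3.9 4.1
   vertex 0.3 4.9 1.9
  endloop
 endfacet
 facet normal -0.898 0.035 0.438
  outer loop
   vertex 1.4 1.9 4.4
   vertex 0.3 4.9 1.9
   vertex 1.0 0.4 3.7
  endloop
 endfacet
 facet normal 0.407 -0.473 0.781
  outer loop
   vertex 1.4 1.9 4.4
   vertex 1.0 0.4 3.7
   vertex 4.3 3.9 4.1
  endloop
 endfacet
 facet normal -0.102 0.666 -0.739
  outer loop
   vertex 1.8 3.8 0.7
   vertex 0.3 4.9 1.9
   vertex 3.1 4.0 0.7
  endloop
 endfacet
 facet normal -0.029 0.186 -0.982
  outer loop
   vertex 1.8 3.8 0.7
   vertex 3.1 4.0 0.7
   vertex 0.8 1.0 0.2
  endloop
 endfacet
 facet normal 0.932 0.160 -0.324
  outer loop
   vertex 4.0 2.2 2.4
   vertex 3.1 4.0 0.7
   vertex 4.3 3.9 4.1
  endloop
 endfacet
 facet normal 0.616 -0.355 -0.703
  outer loop
   vertex 4.0 2.2 2.4
   vertex 0.8 1.0 0.2
   vertex 3.1 4.0 0.7
  endloop
 endfacet
 facet normal 0.594 -0.619 0.514
  outer loop
   vertex 4.0 2.2 2.4
   vertex 4.3 3.9 4.1
   vertex 1.0 0.4 3.7
  endloop
 endfacet
 facet normal 0.449 -0.876 -0.176
  outer loop
   vertex 4.0 2.2 2.4
   vertex 1.0 0.4 3.7
   vertex 0.8 1.0 0.2
  endloop
 endfacet
 facet normal -0.864 0.104 -0.493
  outer loop
   vertex 0.6 3.6 1.1
   vertex 0.8 1.0 0.2
   vertex 0.3 4.9 1.9
  endloop
 endfacet
 facet normal -0.349 0.431 -0.832
  outer loop
   vertex 0.6 3.6 1.1
   vertex 0.3 4.9 1.9
   vertex 1.8 3.8 0.7
  endloop
 endfacet
 facet normal -0.345 0.283 -0.895
  outer loop
   vertex 0.6 3.6 1.1
   vertex 1.8 3.8 0.7
   vertex 0.8 1.0 0.2
  endloop
 endfacet
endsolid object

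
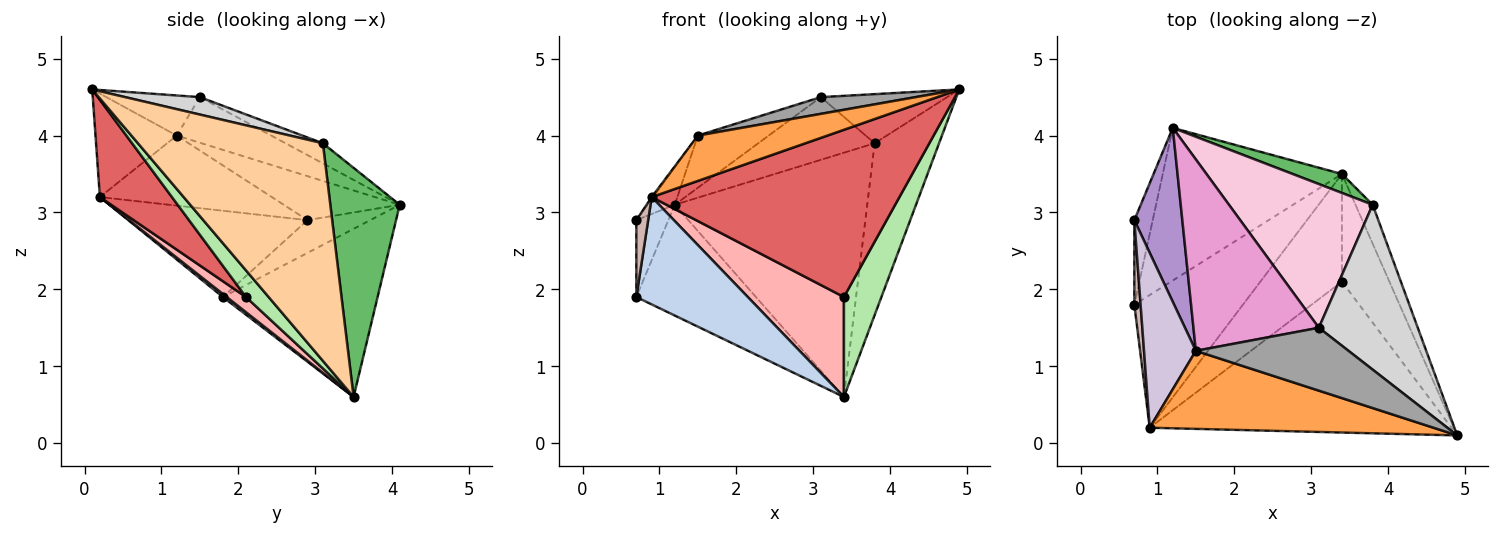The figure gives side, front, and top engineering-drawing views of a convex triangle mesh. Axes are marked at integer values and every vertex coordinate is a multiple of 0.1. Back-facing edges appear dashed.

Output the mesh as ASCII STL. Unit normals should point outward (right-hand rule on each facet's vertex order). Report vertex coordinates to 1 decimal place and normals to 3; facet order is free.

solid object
 facet normal -0.605 0.468 -0.645
  outer loop
   vertex 1.2 4.1 3.1
   vertex 3.4 3.5 0.6
   vertex 0.7 1.8 1.9
  endloop
 endfacet
 facet normal 0.022 -0.629 -0.777
  outer loop
   vertex 0.9 0.2 3.2
   vertex 0.7 1.8 1.9
   vertex 3.4 3.5 0.6
  endloop
 endfacet
 facet normal -0.301 -0.479 0.825
  outer loop
   vertex 0.9 0.2 3.2
   vertex 4.9 0.1 4.6
   vertex 1.5 1.2 4.0
  endloop
 endfacet
 facet normal 0.942 0.328 -0.074
  outer loop
   vertex 3.8 3.1 3.9
   vertex 4.9 0.1 4.6
   vertex 3.4 3.5 0.6
  endloop
 endfacet
 facet normal 0.338 0.938 0.073
  outer loop
   vertex 3.8 3.1 3.9
   vertex 3.4 3.5 0.6
   vertex 1.2 4.1 3.1
  endloop
 endfacet
 facet normal 0.381 -0.629 -0.678
  outer loop
   vertex 3.4 2.1 1.9
   vertex 3.4 3.5 0.6
   vertex 4.9 0.1 4.6
  endloop
 endfacet
 facet normal 0.211 -0.726 -0.655
  outer loop
   vertex 3.4 2.1 1.9
   vertex 4.9 0.1 4.6
   vertex 0.9 0.2 3.2
  endloop
 endfacet
 facet normal 0.135 -0.674 -0.726
  outer loop
   vertex 3.4 2.1 1.9
   vertex 0.9 0.2 3.2
   vertex 3.4 3.5 0.6
  endloop
 endfacet
 facet normal -0.668 0.157 0.728
  outer loop
   vertex 0.7 2.9 2.9
   vertex 1.5 1.2 4.0
   vertex 1.2 4.1 3.1
  endloop
 endfacet
 facet normal -0.804 0.007 0.595
  outer loop
   vertex 0.7 2.9 2.9
   vertex 0.9 0.2 3.2
   vertex 1.5 1.2 4.0
  endloop
 endfacet
 facet normal -0.797 0.407 -0.447
  outer loop
   vertex 0.7 2.9 2.9
   vertex 1.2 4.1 3.1
   vertex 0.7 1.8 1.9
  endloop
 endfacet
 facet normal -0.995 -0.066 0.072
  outer loop
   vertex 0.7 2.9 2.9
   vertex 0.7 1.8 1.9
   vertex 0.9 0.2 3.2
  endloop
 endfacet
 facet normal -0.331 0.248 0.910
  outer loop
   vertex 3.1 1.5 4.5
   vertex 1.2 4.1 3.1
   vertex 1.5 1.2 4.0
  endloop
 endfacet
 facet normal -0.127 0.397 0.909
  outer loop
   vertex 3.1 1.5 4.5
   vertex 3.8 3.1 3.9
   vertex 1.2 4.1 3.1
  endloop
 endfacet
 facet normal -0.246 -0.249 0.937
  outer loop
   vertex 3.1 1.5 4.5
   vertex 1.5 1.2 4.0
   vertex 4.9 0.1 4.6
  endloop
 endfacet
 facet normal 0.166 0.282 0.945
  outer loop
   vertex 3.1 1.5 4.5
   vertex 4.9 0.1 4.6
   vertex 3.8 3.1 3.9
  endloop
 endfacet
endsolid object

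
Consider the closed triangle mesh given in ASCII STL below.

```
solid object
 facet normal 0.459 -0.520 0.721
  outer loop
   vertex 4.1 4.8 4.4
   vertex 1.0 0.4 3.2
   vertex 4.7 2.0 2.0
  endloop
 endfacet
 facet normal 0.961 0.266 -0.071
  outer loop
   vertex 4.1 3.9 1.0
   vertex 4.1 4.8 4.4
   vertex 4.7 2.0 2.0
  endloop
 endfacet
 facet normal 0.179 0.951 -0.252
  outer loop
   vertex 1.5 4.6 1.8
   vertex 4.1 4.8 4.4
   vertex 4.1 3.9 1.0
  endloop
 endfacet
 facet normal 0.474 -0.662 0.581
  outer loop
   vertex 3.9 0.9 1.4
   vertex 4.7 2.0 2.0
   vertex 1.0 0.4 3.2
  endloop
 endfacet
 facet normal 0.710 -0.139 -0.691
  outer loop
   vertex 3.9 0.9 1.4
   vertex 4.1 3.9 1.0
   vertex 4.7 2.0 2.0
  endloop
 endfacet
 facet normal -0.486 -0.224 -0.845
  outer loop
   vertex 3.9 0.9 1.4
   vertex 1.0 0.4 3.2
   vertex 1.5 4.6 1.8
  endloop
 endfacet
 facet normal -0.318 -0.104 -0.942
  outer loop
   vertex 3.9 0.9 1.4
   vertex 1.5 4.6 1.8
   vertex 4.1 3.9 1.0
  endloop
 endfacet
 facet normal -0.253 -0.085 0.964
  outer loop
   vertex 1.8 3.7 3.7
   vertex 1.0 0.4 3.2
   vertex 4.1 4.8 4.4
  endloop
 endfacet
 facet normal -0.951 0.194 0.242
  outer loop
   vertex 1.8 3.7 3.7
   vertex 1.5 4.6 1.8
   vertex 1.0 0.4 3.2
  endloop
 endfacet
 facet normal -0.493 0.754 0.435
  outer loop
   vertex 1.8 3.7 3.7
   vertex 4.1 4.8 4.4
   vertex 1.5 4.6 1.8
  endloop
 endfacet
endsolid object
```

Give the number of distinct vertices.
7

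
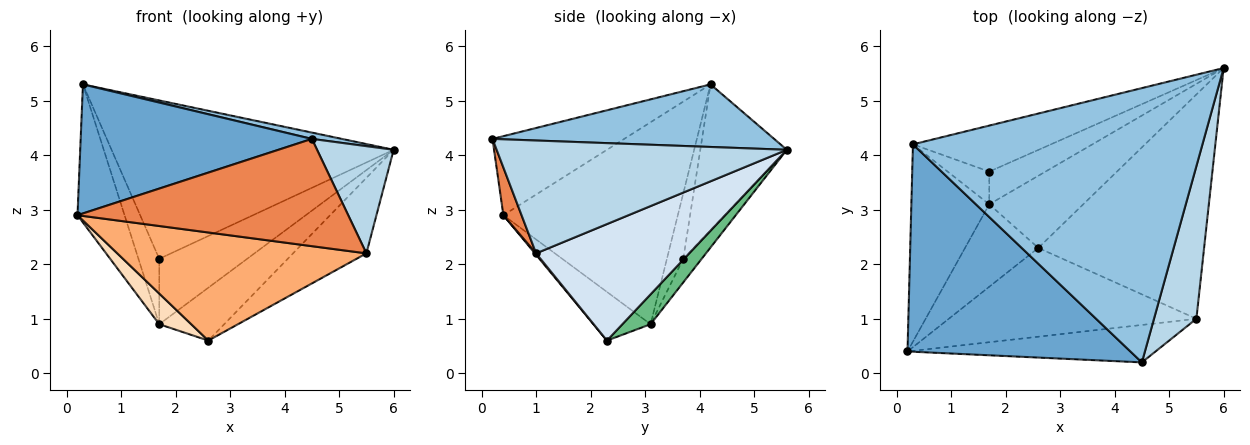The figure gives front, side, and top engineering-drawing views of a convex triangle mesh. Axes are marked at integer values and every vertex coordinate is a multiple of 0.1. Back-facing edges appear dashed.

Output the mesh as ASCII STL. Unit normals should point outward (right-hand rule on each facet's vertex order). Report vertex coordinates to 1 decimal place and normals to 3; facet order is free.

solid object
 facet normal -0.288 -0.506 0.813
  outer loop
   vertex 0.3 4.2 5.3
   vertex 0.2 0.4 2.9
   vertex 4.5 0.2 4.3
  endloop
 endfacet
 facet normal 0.211 -0.022 0.977
  outer loop
   vertex 0.3 4.2 5.3
   vertex 4.5 0.2 4.3
   vertex 6.0 5.6 4.1
  endloop
 endfacet
 facet normal 0.909 -0.240 0.341
  outer loop
   vertex 5.5 1.0 2.2
   vertex 6.0 5.6 4.1
   vertex 4.5 0.2 4.3
  endloop
 endfacet
 facet normal 0.554 0.266 -0.789
  outer loop
   vertex 5.5 1.0 2.2
   vertex 2.6 2.3 0.6
   vertex 6.0 5.6 4.1
  endloop
 endfacet
 facet normal 0.063 -0.942 -0.329
  outer loop
   vertex 5.5 1.0 2.2
   vertex 4.5 0.2 4.3
   vertex 0.2 0.4 2.9
  endloop
 endfacet
 facet normal 0.004 -0.773 -0.635
  outer loop
   vertex 5.5 1.0 2.2
   vertex 0.2 0.4 2.9
   vertex 2.6 2.3 0.6
  endloop
 endfacet
 facet normal -0.905 0.244 -0.349
  outer loop
   vertex 1.7 3.1 0.9
   vertex 0.2 0.4 2.9
   vertex 0.3 4.2 5.3
  endloop
 endfacet
 facet normal -0.528 -0.296 -0.796
  outer loop
   vertex 1.7 3.1 0.9
   vertex 2.6 2.3 0.6
   vertex 0.2 0.4 2.9
  endloop
 endfacet
 facet normal 0.249 0.573 -0.781
  outer loop
   vertex 1.7 3.1 0.9
   vertex 6.0 5.6 4.1
   vertex 2.6 2.3 0.6
  endloop
 endfacet
 facet normal -0.283 0.921 -0.268
  outer loop
   vertex 1.7 3.7 2.1
   vertex 0.3 4.2 5.3
   vertex 6.0 5.6 4.1
  endloop
 endfacet
 facet normal -0.184 0.879 -0.440
  outer loop
   vertex 1.7 3.7 2.1
   vertex 6.0 5.6 4.1
   vertex 1.7 3.1 0.9
  endloop
 endfacet
 facet normal -0.575 0.732 -0.366
  outer loop
   vertex 1.7 3.7 2.1
   vertex 1.7 3.1 0.9
   vertex 0.3 4.2 5.3
  endloop
 endfacet
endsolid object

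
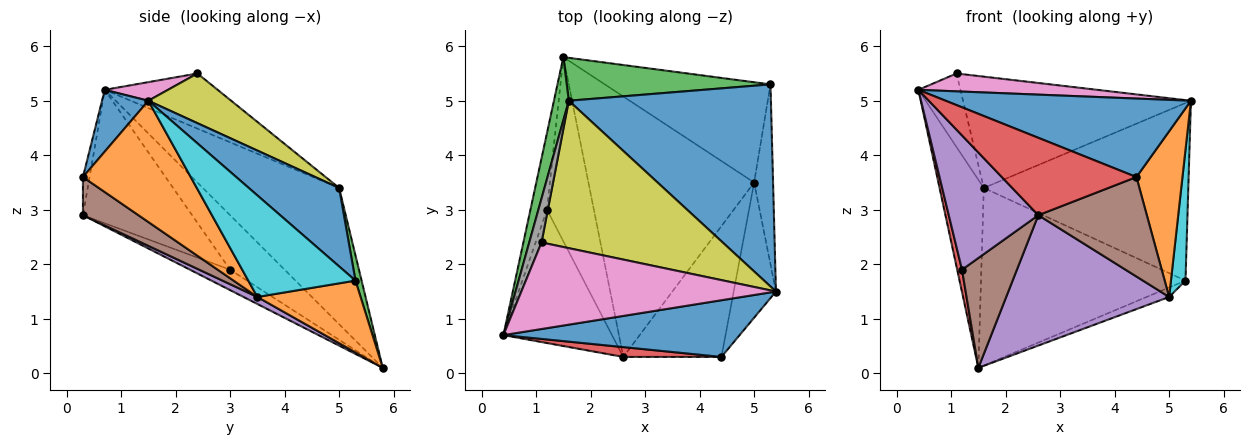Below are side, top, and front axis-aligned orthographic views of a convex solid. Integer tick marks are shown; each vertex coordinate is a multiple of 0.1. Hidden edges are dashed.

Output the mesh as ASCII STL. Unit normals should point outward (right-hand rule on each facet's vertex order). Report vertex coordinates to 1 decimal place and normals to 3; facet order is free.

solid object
 facet normal 0.151 -0.801 0.579
  outer loop
   vertex 4.4 0.3 3.6
   vertex 5.4 1.5 5.0
   vertex 0.4 0.7 5.2
  endloop
 endfacet
 facet normal 0.876 -0.374 -0.305
  outer loop
   vertex 5.0 3.5 1.4
   vertex 5.4 1.5 5.0
   vertex 4.4 0.3 3.6
  endloop
 endfacet
 facet normal -0.946 0.307 0.103
  outer loop
   vertex 1.6 5.0 3.4
   vertex 1.5 5.8 0.1
   vertex 0.4 0.7 5.2
  endloop
 endfacet
 facet normal -0.049 -0.991 0.126
  outer loop
   vertex 2.6 0.3 2.9
   vertex 4.4 0.3 3.6
   vertex 0.4 0.7 5.2
  endloop
 endfacet
 facet normal 0.038 -0.447 -0.894
  outer loop
   vertex 2.6 0.3 2.9
   vertex 1.5 5.8 0.1
   vertex 5.0 3.5 1.4
  endloop
 endfacet
 facet normal 0.296 -0.578 -0.760
  outer loop
   vertex 2.6 0.3 2.9
   vertex 5.0 3.5 1.4
   vertex 4.4 0.3 3.6
  endloop
 endfacet
 facet normal 0.071 -0.202 0.977
  outer loop
   vertex 1.1 2.4 5.5
   vertex 0.4 0.7 5.2
   vertex 5.4 1.5 5.0
  endloop
 endfacet
 facet normal -0.917 0.342 0.205
  outer loop
   vertex 1.1 2.4 5.5
   vertex 1.6 5.0 3.4
   vertex 0.4 0.7 5.2
  endloop
 endfacet
 facet normal 0.214 0.589 0.780
  outer loop
   vertex 1.1 2.4 5.5
   vertex 5.4 1.5 5.0
   vertex 1.6 5.0 3.4
  endloop
 endfacet
 facet normal 0.974 -0.132 -0.182
  outer loop
   vertex 5.3 5.3 1.7
   vertex 5.4 1.5 5.0
   vertex 5.0 3.5 1.4
  endloop
 endfacet
 facet normal 0.280 0.634 0.721
  outer loop
   vertex 5.3 5.3 1.7
   vertex 1.6 5.0 3.4
   vertex 5.4 1.5 5.0
  endloop
 endfacet
 facet normal 0.396 0.086 -0.914
  outer loop
   vertex 5.3 5.3 1.7
   vertex 5.0 3.5 1.4
   vertex 1.5 5.8 0.1
  endloop
 endfacet
 facet normal 0.029 0.972 0.235
  outer loop
   vertex 5.3 5.3 1.7
   vertex 1.5 5.8 0.1
   vertex 1.6 5.0 3.4
  endloop
 endfacet
 facet normal -0.953 -0.084 -0.290
  outer loop
   vertex 1.2 3.0 1.9
   vertex 0.4 0.7 5.2
   vertex 1.5 5.8 0.1
  endloop
 endfacet
 facet normal -0.654 -0.537 -0.533
  outer loop
   vertex 1.2 3.0 1.9
   vertex 2.6 0.3 2.9
   vertex 0.4 0.7 5.2
  endloop
 endfacet
 facet normal -0.350 -0.480 -0.804
  outer loop
   vertex 1.2 3.0 1.9
   vertex 1.5 5.8 0.1
   vertex 2.6 0.3 2.9
  endloop
 endfacet
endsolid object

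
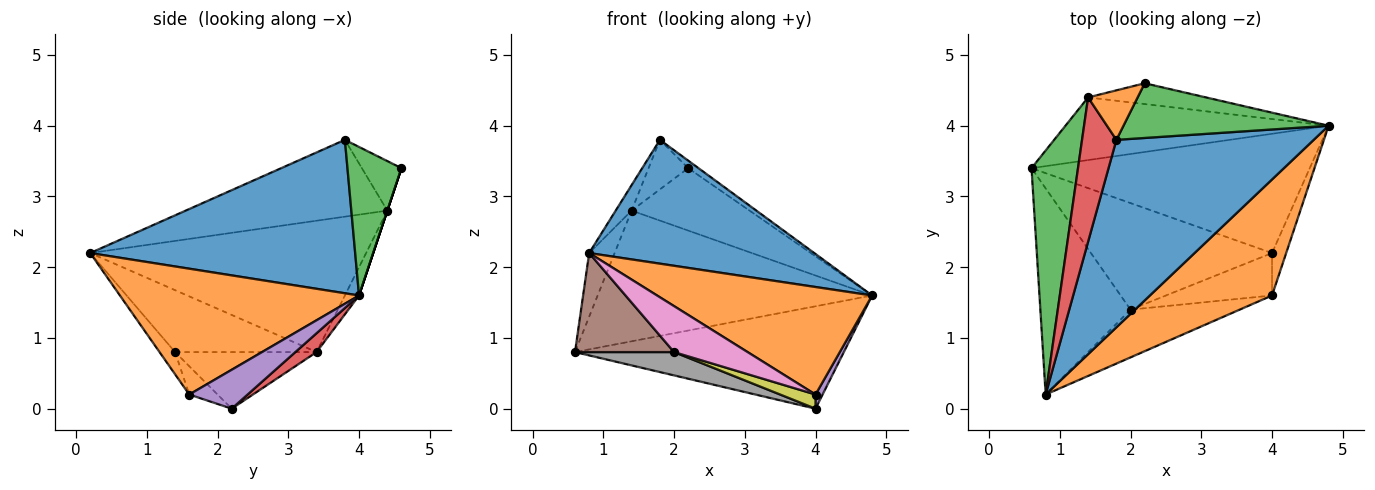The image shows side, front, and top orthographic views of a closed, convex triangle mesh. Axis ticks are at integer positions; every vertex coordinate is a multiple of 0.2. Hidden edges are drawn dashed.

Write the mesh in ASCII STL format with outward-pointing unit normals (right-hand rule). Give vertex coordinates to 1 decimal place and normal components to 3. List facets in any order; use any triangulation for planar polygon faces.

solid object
 facet normal 0.544 -0.462 0.700
  outer loop
   vertex 1.8 3.8 3.8
   vertex 0.8 0.2 2.2
   vertex 4.8 4.0 1.6
  endloop
 endfacet
 facet normal 0.603 -0.542 0.585
  outer loop
   vertex 4.0 1.6 0.2
   vertex 4.8 4.0 1.6
   vertex 0.8 0.2 2.2
  endloop
 endfacet
 facet normal 0.583 0.111 0.805
  outer loop
   vertex 2.2 4.6 3.4
   vertex 1.8 3.8 3.8
   vertex 4.8 4.0 1.6
  endloop
 endfacet
 facet normal 0.051 0.651 -0.758
  outer loop
   vertex 4.0 2.2 0.0
   vertex 0.6 3.4 0.8
   vertex 4.8 4.0 1.6
  endloop
 endfacet
 facet normal 0.934 -0.113 -0.340
  outer loop
   vertex 4.0 2.2 0.0
   vertex 4.8 4.0 1.6
   vertex 4.0 1.6 0.2
  endloop
 endfacet
 facet normal -0.526 -0.368 -0.767
  outer loop
   vertex 2.0 1.4 0.8
   vertex 0.8 0.2 2.2
   vertex 0.6 3.4 0.8
  endloop
 endfacet
 facet normal -0.145 -0.686 -0.713
  outer loop
   vertex 2.0 1.4 0.8
   vertex 4.0 1.6 0.2
   vertex 0.8 0.2 2.2
  endloop
 endfacet
 facet normal -0.292 -0.204 -0.934
  outer loop
   vertex 2.0 1.4 0.8
   vertex 0.6 3.4 0.8
   vertex 4.0 2.2 0.0
  endloop
 endfacet
 facet normal -0.245 -0.307 -0.920
  outer loop
   vertex 2.0 1.4 0.8
   vertex 4.0 2.2 0.0
   vertex 4.0 1.6 0.2
  endloop
 endfacet
 facet normal -0.046 0.901 -0.432
  outer loop
   vertex 1.4 4.4 2.8
   vertex 4.8 4.0 1.6
   vertex 0.6 3.4 0.8
  endloop
 endfacet
 facet normal 0.000 0.949 -0.316
  outer loop
   vertex 1.4 4.4 2.8
   vertex 2.2 4.6 3.4
   vertex 4.8 4.0 1.6
  endloop
 endfacet
 facet normal -0.577 0.577 0.577
  outer loop
   vertex 1.4 4.4 2.8
   vertex 1.8 3.8 3.8
   vertex 2.2 4.6 3.4
  endloop
 endfacet
 facet normal -0.939 0.087 0.332
  outer loop
   vertex 1.4 4.4 2.8
   vertex 0.6 3.4 0.8
   vertex 0.8 0.2 2.2
  endloop
 endfacet
 facet normal -0.910 0.072 0.407
  outer loop
   vertex 1.4 4.4 2.8
   vertex 0.8 0.2 2.2
   vertex 1.8 3.8 3.8
  endloop
 endfacet
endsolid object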